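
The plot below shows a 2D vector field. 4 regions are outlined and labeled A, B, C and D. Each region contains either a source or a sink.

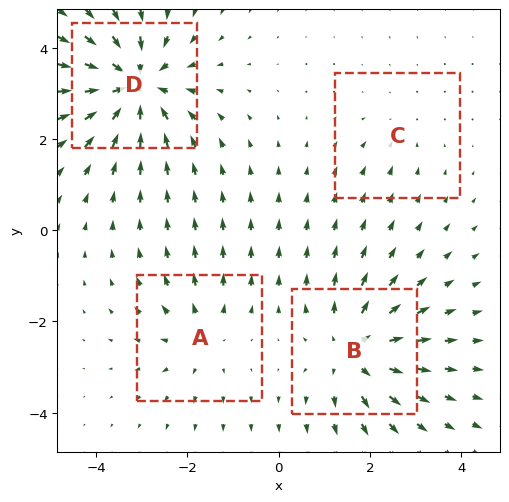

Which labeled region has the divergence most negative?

Divergence at each region's feature centre — A: about +3, B: about +5, C: about -2, D: about -7. Region D is most negative.

D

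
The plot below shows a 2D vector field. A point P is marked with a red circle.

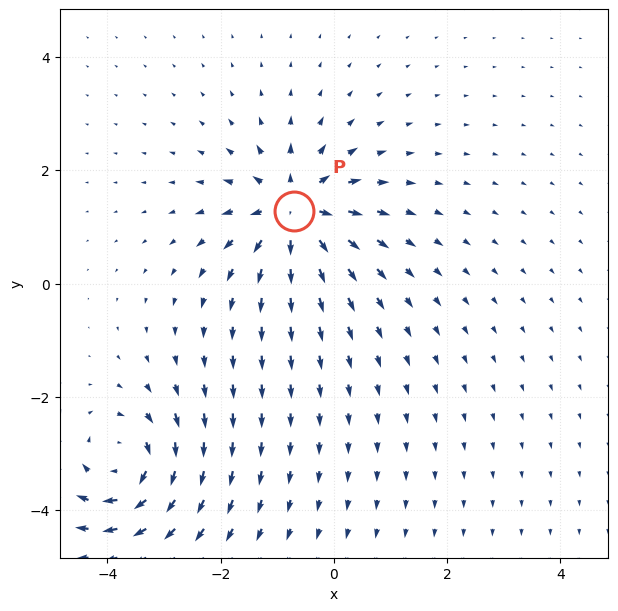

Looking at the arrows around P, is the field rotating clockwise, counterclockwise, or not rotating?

not rotating

Near P at (-0.7, 1.3) the arrows show no circulation. The curl there is ≈0.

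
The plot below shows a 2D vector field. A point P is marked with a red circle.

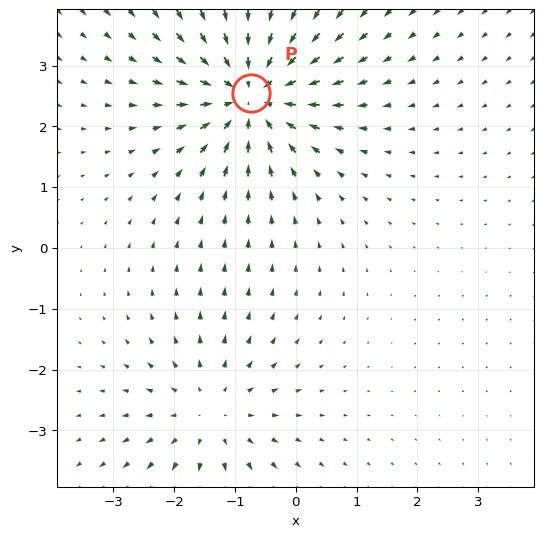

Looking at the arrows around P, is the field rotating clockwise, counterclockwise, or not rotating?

not rotating

Near P at (-0.7, 2.6) the arrows show no circulation. The curl there is ≈0.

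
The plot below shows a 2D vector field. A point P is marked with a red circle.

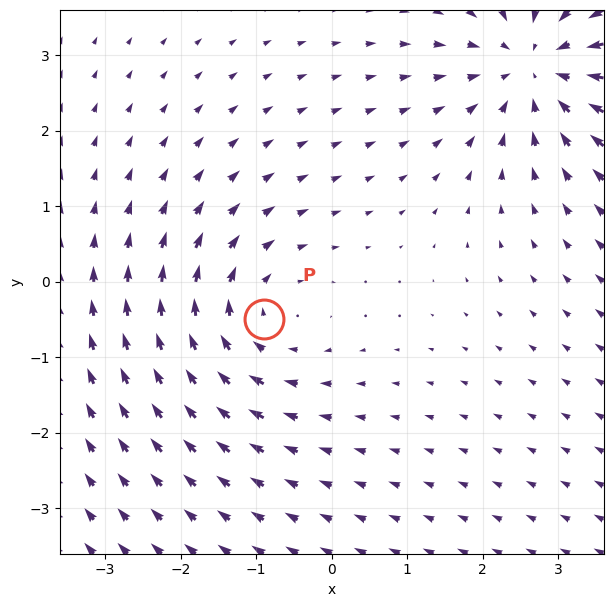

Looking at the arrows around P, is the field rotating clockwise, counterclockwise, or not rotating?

clockwise

Near P at (-0.9, -0.5) the arrows circulate clockwise. The curl (z-component) there is about -3; negative curl means clockwise rotation.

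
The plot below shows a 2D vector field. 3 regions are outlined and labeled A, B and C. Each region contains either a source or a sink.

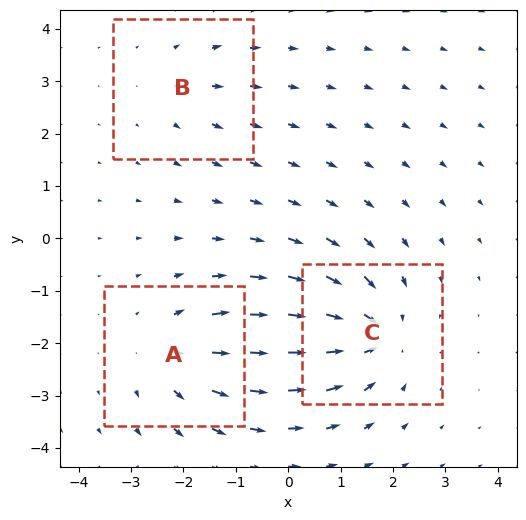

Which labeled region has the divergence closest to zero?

Divergence at each region's feature centre — A: about +3, B: about +2, C: about -5. Region B is closest to zero.

B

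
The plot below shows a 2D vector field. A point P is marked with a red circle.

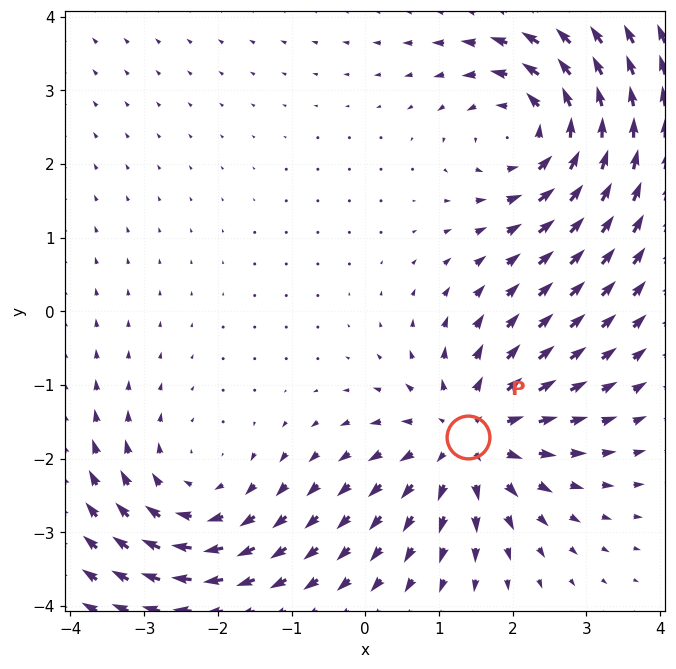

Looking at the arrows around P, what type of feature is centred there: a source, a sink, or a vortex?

source

At P (1.4, -1.7) the arrows spread outward. Divergence about +5, curl ≈0 — positive divergence with near-zero curl is a source.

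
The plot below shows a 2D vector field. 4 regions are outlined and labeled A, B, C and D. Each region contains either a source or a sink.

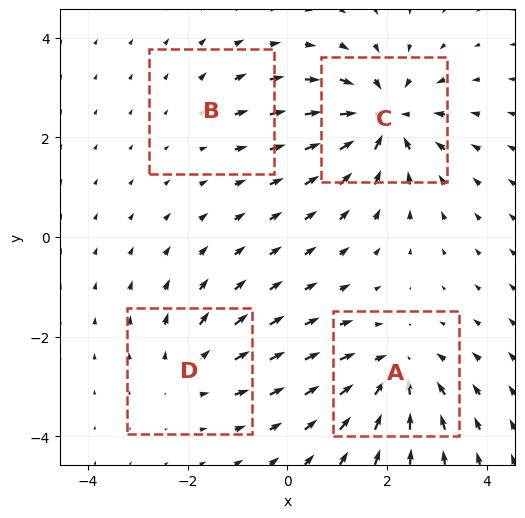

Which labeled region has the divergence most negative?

Divergence at each region's feature centre — A: about -5, B: about +2, C: about -7, D: about +3. Region C is most negative.

C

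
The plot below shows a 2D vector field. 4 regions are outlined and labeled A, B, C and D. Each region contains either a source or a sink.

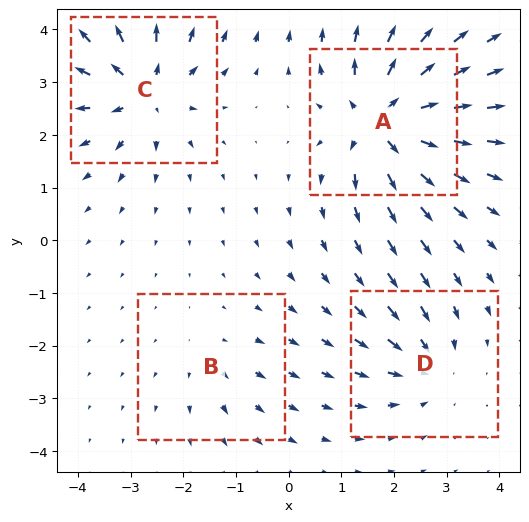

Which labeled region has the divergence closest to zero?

Divergence at each region's feature centre — A: about +8, B: about +2, C: about +6, D: about -4. Region B is closest to zero.

B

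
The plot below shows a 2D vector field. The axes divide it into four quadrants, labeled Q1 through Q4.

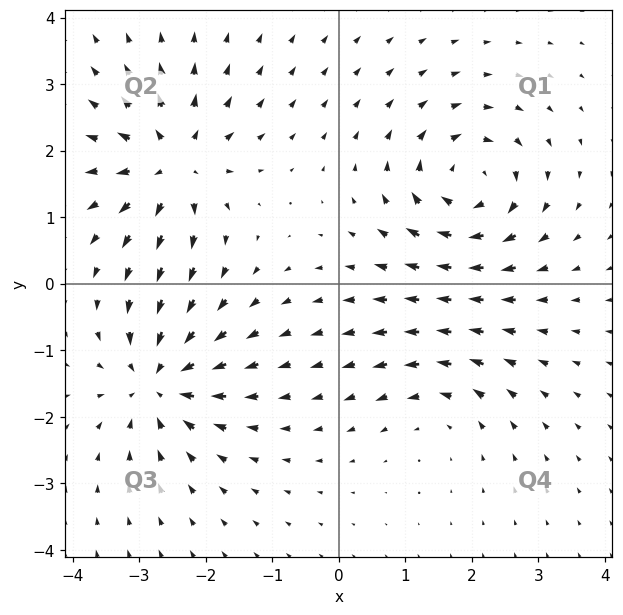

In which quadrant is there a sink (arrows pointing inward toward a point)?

Q3

The sink sits at approximately (-2.7, -1.5), which lies in quadrant Q3. The divergence there is about -7, negative as expected for a sink.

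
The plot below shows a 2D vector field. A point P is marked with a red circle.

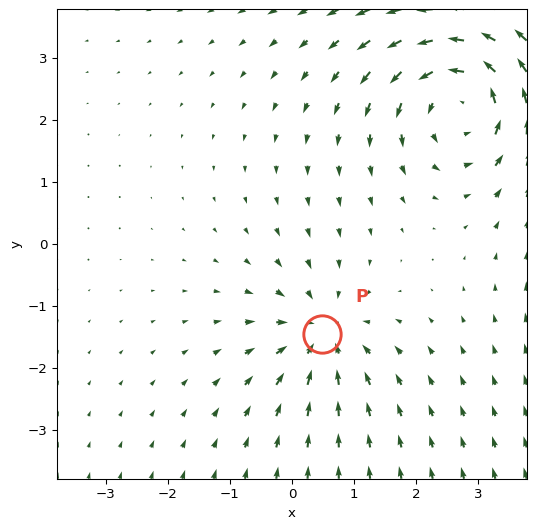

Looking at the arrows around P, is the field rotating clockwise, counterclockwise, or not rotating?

Near P at (0.5, -1.5) the arrows show no circulation. The curl there is ≈0.

not rotating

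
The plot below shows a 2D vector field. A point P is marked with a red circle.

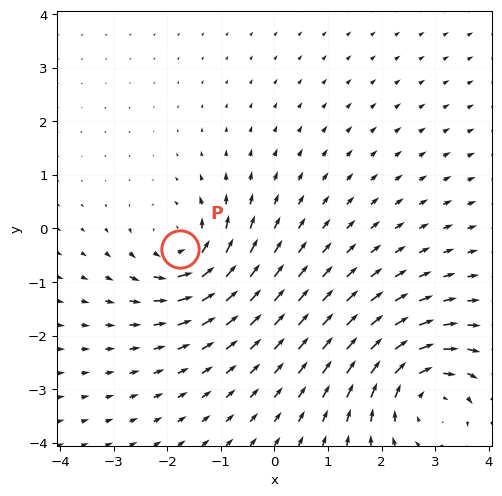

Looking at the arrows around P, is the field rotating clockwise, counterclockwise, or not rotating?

Near P at (-1.8, -0.4) the arrows circulate counterclockwise. The curl (z-component) there is about +5; positive curl means counterclockwise rotation.

counterclockwise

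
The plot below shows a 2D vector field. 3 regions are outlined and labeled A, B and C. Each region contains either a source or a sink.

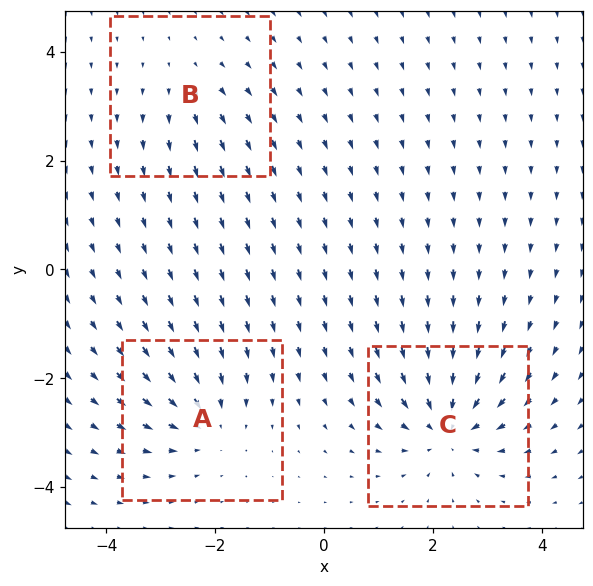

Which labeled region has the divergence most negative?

C

Divergence at each region's feature centre — A: about -4, B: about +2, C: about -6. Region C is most negative.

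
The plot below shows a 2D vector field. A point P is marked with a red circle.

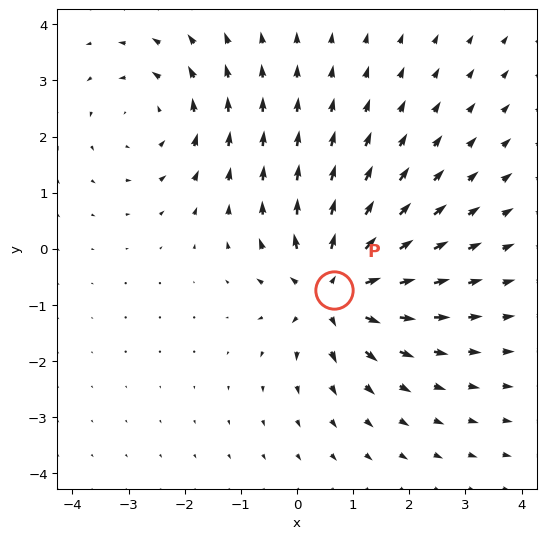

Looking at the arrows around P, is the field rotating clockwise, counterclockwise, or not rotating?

Near P at (0.7, -0.7) the arrows show no circulation. The curl there is ≈0.

not rotating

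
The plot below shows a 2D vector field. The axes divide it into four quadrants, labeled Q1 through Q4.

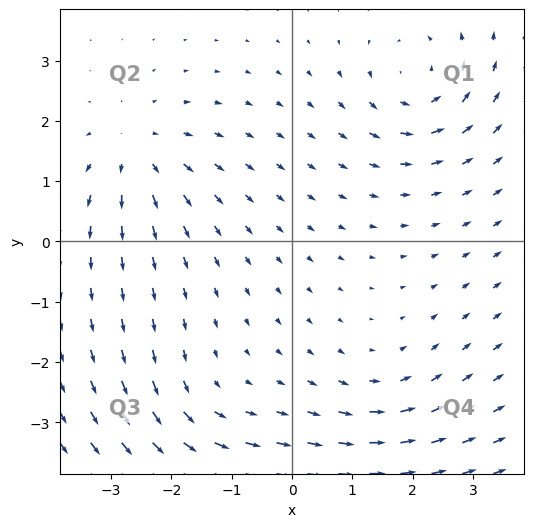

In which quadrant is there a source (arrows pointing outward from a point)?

The source sits at approximately (-2.6, 1.5), which lies in quadrant Q2. The divergence there is about +4, positive as expected for a source.

Q2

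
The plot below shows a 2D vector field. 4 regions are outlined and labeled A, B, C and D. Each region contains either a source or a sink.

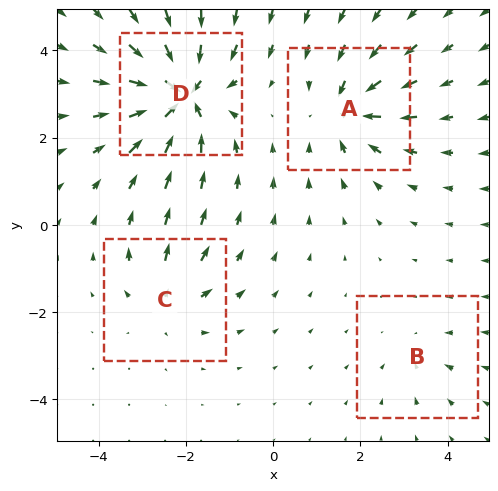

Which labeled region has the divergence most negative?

Divergence at each region's feature centre — A: about -6, B: about -3, C: about +4, D: about -9. Region D is most negative.

D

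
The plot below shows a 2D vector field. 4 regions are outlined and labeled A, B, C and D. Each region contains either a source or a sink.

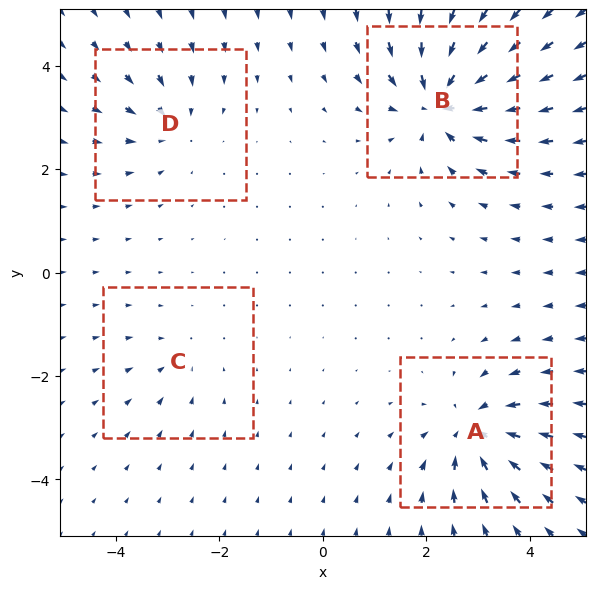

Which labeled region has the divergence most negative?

B

Divergence at each region's feature centre — A: about -6, B: about -8, C: about -2, D: about -4. Region B is most negative.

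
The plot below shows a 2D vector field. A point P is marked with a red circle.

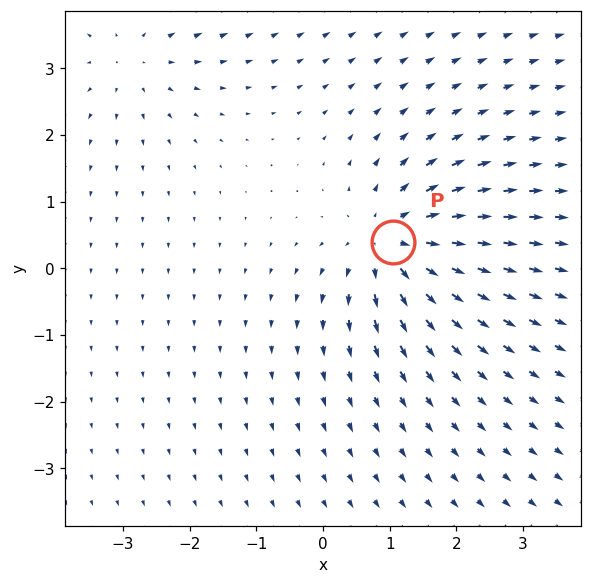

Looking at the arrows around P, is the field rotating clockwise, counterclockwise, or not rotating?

Near P at (1.0, 0.4) the arrows show no circulation. The curl there is ≈0.

not rotating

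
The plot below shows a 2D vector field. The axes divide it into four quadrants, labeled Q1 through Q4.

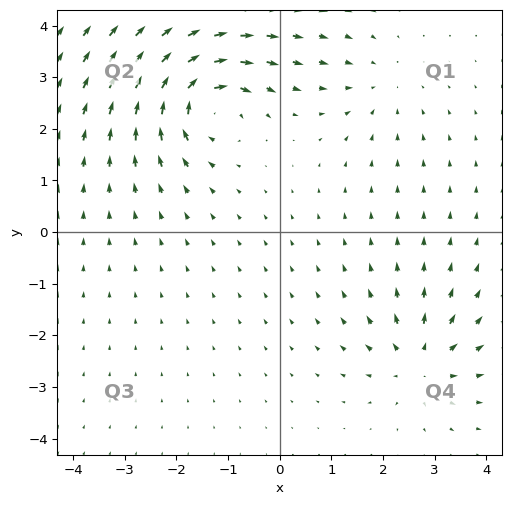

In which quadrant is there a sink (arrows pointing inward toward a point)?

The sink sits at approximately (1.9, 2.8), which lies in quadrant Q1. The divergence there is about -2, negative as expected for a sink.

Q1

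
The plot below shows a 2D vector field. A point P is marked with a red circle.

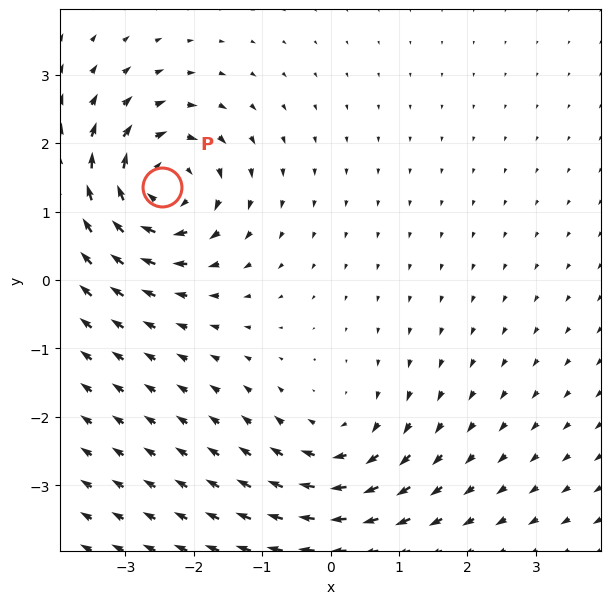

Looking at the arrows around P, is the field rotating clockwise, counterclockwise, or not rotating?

clockwise

Near P at (-2.5, 1.4) the arrows circulate clockwise. The curl (z-component) there is about -6; negative curl means clockwise rotation.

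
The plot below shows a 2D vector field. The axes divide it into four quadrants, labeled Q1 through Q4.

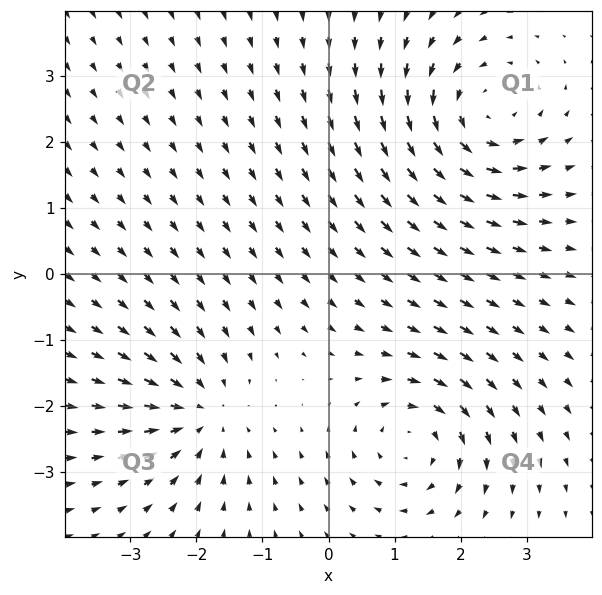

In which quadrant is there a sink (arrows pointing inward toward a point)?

The sink sits at approximately (-1.9, -2.1), which lies in quadrant Q3. The divergence there is about -3, negative as expected for a sink.

Q3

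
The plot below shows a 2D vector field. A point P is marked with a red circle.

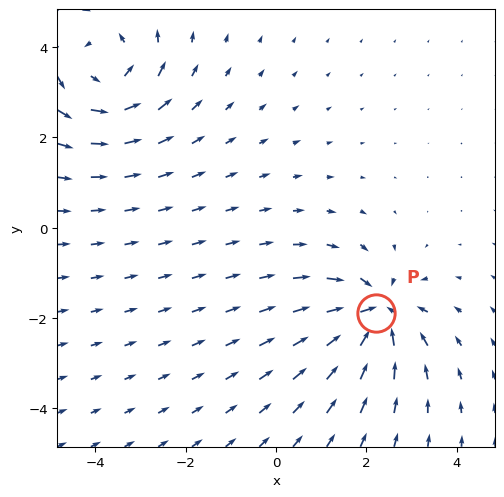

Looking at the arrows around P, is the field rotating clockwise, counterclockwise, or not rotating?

not rotating

Near P at (2.2, -1.9) the arrows show no circulation. The curl there is ≈0.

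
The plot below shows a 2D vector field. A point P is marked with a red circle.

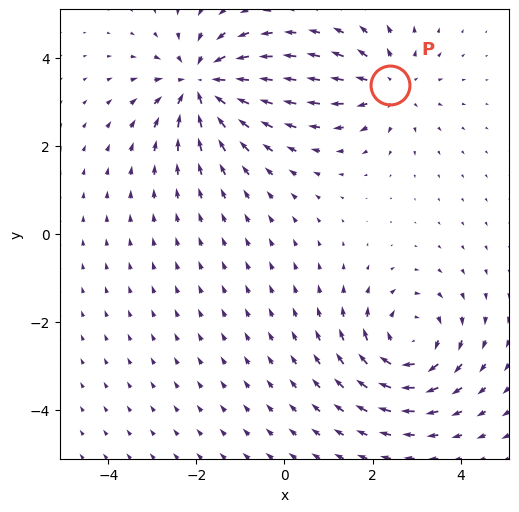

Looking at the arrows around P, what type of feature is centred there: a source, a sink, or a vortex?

At P (2.4, 3.4) the arrows spread outward. Divergence about +3, curl ≈0 — positive divergence with near-zero curl is a source.

source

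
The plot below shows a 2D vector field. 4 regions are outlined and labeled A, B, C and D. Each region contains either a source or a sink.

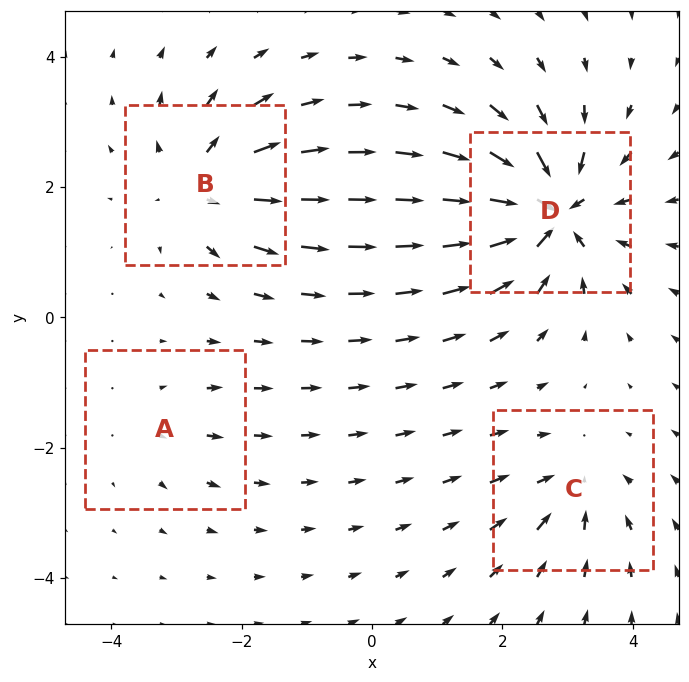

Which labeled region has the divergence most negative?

Divergence at each region's feature centre — A: about +2, B: about +6, C: about -4, D: about -9. Region D is most negative.

D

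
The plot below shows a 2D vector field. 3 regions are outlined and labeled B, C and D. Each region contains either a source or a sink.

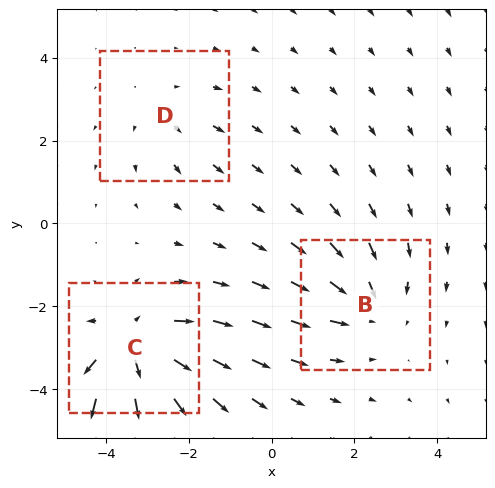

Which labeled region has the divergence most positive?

Divergence at each region's feature centre — B: about -3, C: about +5, D: about +2. Region C is most positive.

C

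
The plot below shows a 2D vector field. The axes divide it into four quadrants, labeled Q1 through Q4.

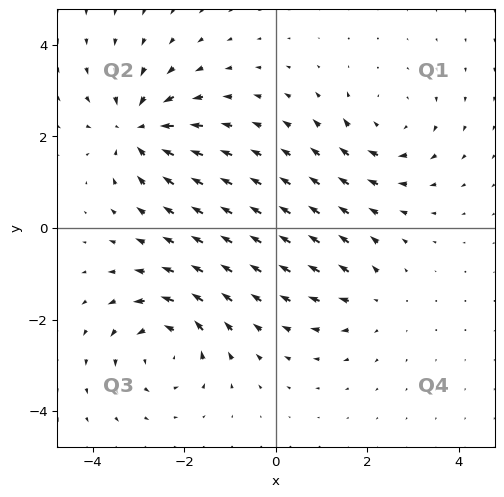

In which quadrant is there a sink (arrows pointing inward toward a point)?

Q2

The sink sits at approximately (-3.0, 2.2), which lies in quadrant Q2. The divergence there is about -5, negative as expected for a sink.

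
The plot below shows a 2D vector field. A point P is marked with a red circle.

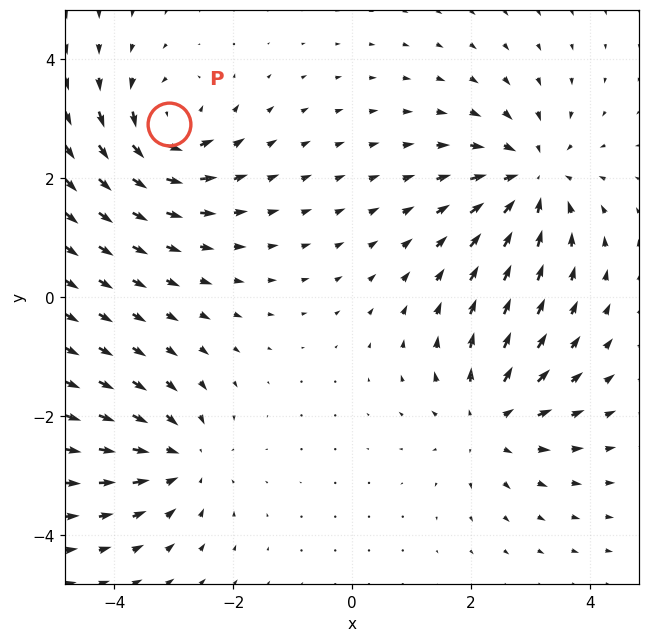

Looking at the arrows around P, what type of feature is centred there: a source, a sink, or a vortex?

vortex

At P (-3.1, 2.9) the arrows circulate counterclockwise. Divergence ≈0, curl about +6 — near-zero divergence with nonzero curl is a vortex.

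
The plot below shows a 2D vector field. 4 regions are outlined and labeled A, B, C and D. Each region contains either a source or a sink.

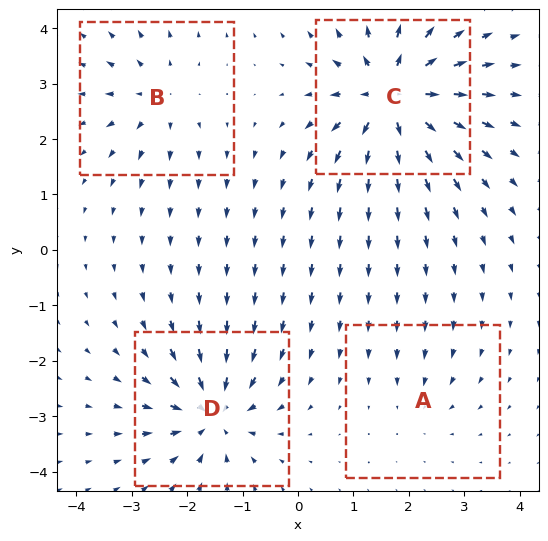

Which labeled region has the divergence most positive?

C

Divergence at each region's feature centre — A: about -2, B: about +4, C: about +9, D: about -7. Region C is most positive.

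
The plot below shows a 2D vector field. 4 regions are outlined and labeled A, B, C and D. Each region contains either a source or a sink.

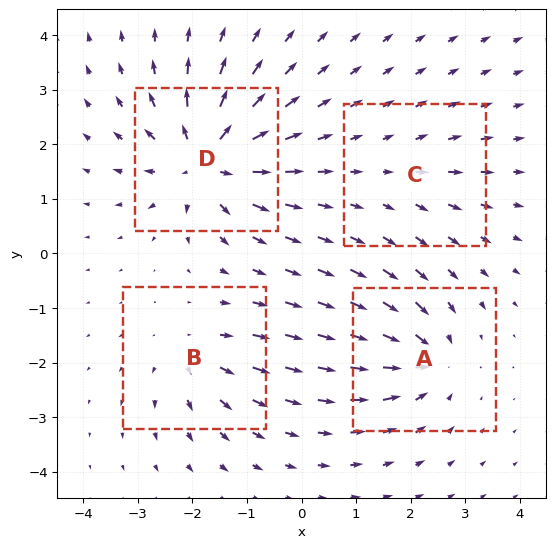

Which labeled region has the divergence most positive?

D

Divergence at each region's feature centre — A: about -6, B: about +4, C: about +2, D: about +9. Region D is most positive.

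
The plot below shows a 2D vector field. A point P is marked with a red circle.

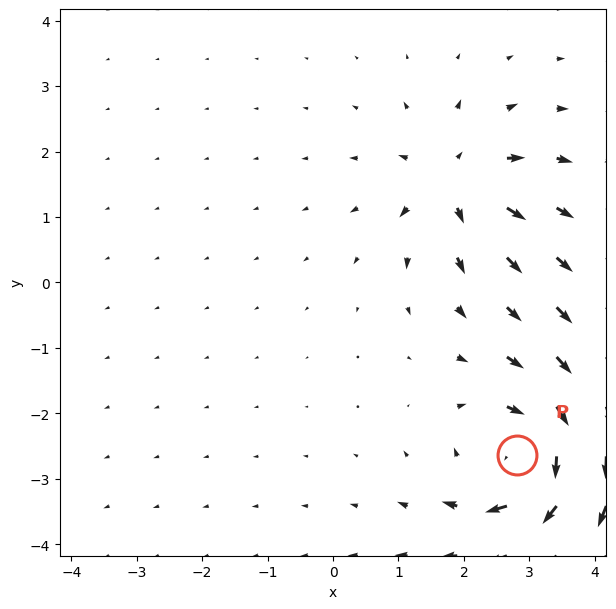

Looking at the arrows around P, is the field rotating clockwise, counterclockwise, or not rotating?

Near P at (2.8, -2.6) the arrows circulate clockwise. The curl (z-component) there is about -5; negative curl means clockwise rotation.

clockwise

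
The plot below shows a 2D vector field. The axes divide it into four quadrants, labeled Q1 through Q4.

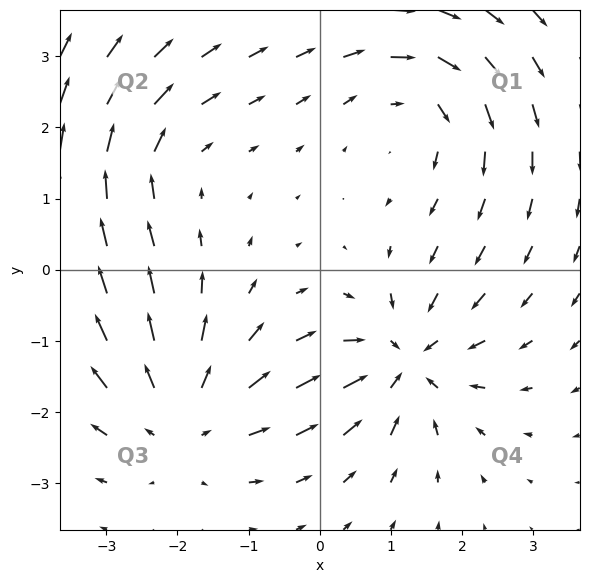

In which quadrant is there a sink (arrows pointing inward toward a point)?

The sink sits at approximately (1.2, -1.3), which lies in quadrant Q4. The divergence there is about -5, negative as expected for a sink.

Q4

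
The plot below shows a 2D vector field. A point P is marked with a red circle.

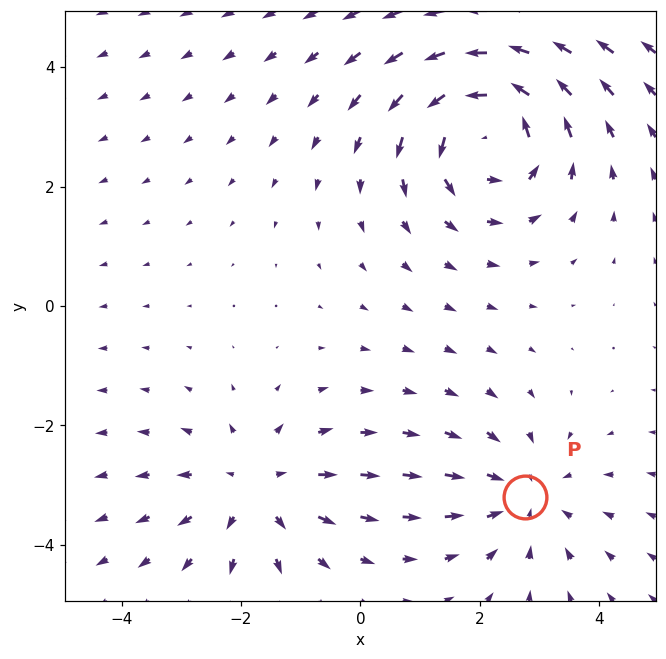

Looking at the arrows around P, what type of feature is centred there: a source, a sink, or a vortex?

sink

At P (2.8, -3.2) the arrows converge inward. Divergence about -2, curl ≈0 — negative divergence with near-zero curl is a sink.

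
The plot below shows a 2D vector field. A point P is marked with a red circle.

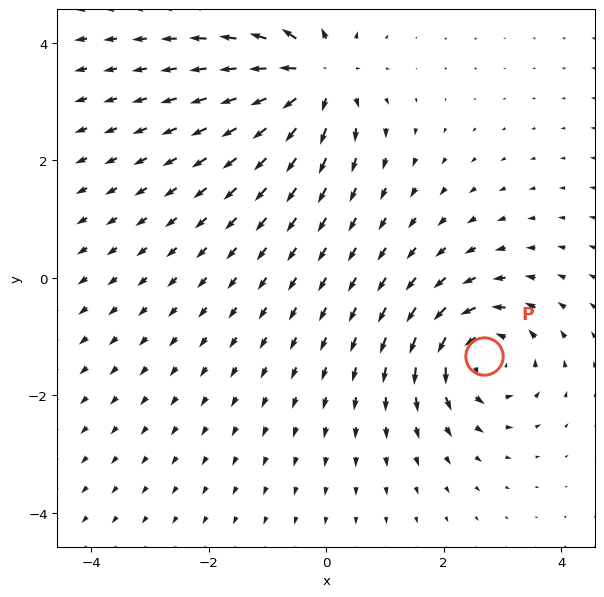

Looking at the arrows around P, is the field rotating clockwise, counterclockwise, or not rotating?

Near P at (2.7, -1.3) the arrows circulate counterclockwise. The curl (z-component) there is about +5; positive curl means counterclockwise rotation.

counterclockwise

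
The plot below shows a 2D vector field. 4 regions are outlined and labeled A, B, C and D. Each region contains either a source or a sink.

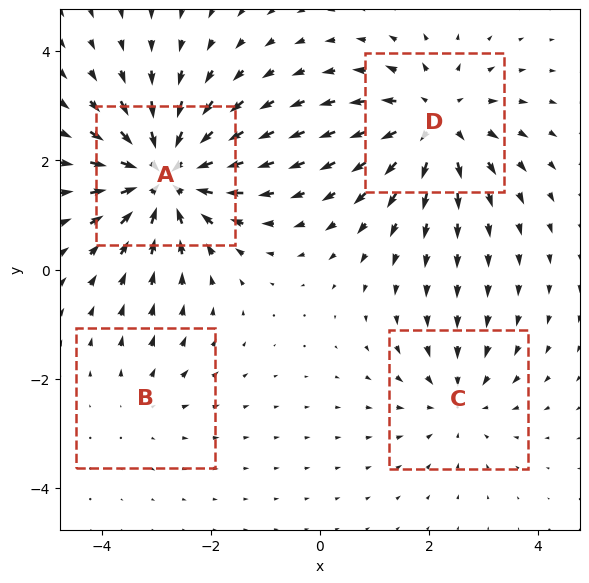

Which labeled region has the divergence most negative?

Divergence at each region's feature centre — A: about -6, B: about +2, C: about -3, D: about +5. Region A is most negative.

A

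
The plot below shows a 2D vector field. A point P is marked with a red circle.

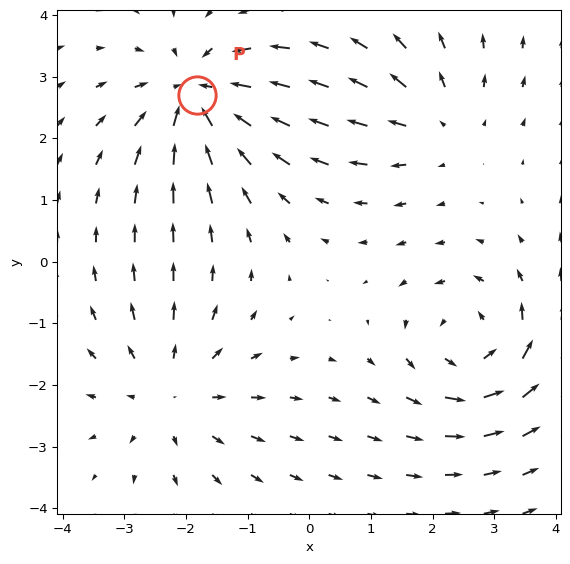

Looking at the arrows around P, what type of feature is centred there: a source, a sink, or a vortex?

sink

At P (-1.8, 2.7) the arrows converge inward. Divergence about -5, curl ≈0 — negative divergence with near-zero curl is a sink.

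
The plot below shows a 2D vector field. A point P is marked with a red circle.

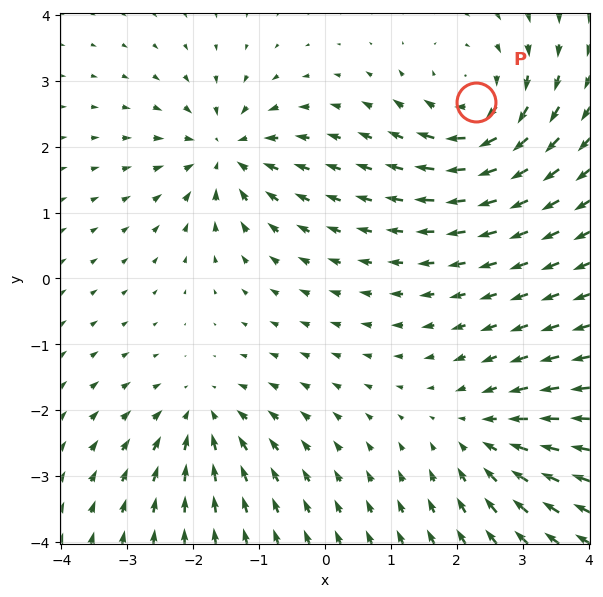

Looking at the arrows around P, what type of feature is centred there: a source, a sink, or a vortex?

At P (2.3, 2.7) the arrows circulate clockwise. Divergence ≈0, curl about -5 — near-zero divergence with nonzero curl is a vortex.

vortex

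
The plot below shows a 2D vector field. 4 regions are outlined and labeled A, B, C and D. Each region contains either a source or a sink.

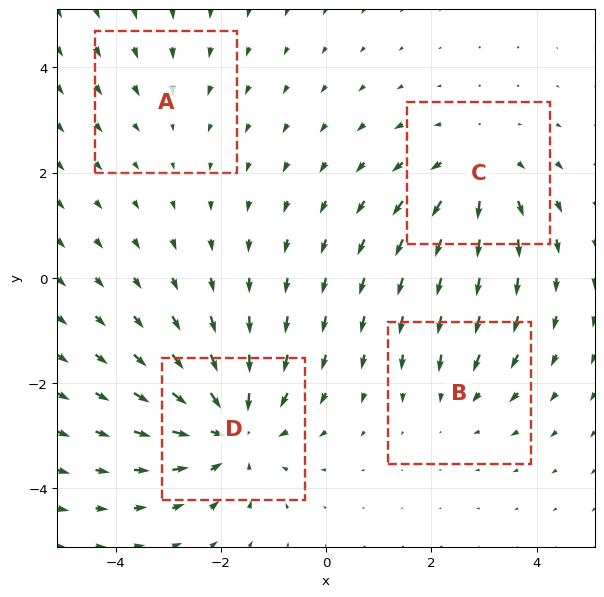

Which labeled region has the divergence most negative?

Divergence at each region's feature centre — A: about -2, B: about -3, C: about +4, D: about -6. Region D is most negative.

D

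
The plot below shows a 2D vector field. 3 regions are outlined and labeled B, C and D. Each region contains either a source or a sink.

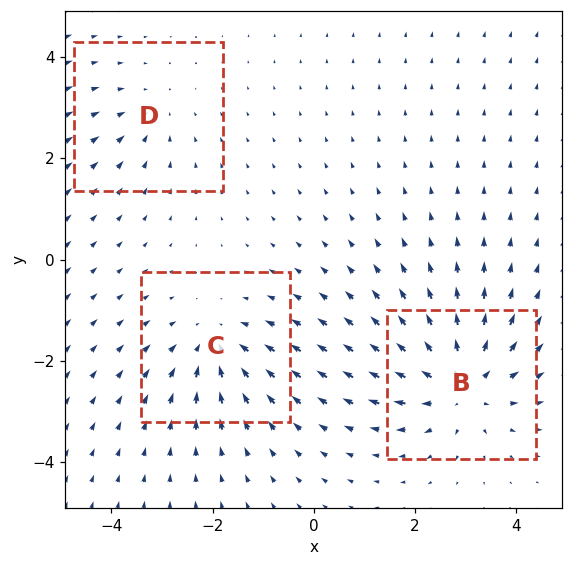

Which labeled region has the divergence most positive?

B

Divergence at each region's feature centre — B: about +5, C: about -3, D: about -2. Region B is most positive.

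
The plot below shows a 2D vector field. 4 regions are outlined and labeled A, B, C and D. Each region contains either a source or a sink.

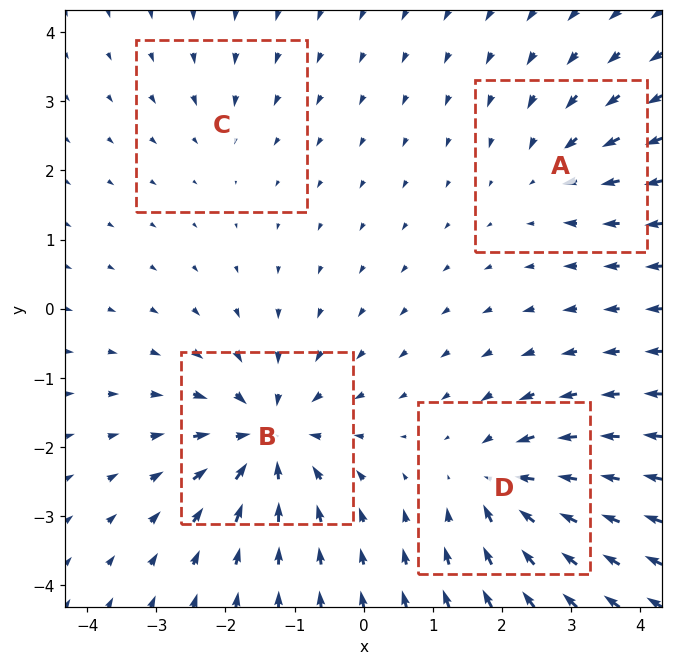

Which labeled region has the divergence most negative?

B

Divergence at each region's feature centre — A: about -4, B: about -8, C: about -2, D: about -6. Region B is most negative.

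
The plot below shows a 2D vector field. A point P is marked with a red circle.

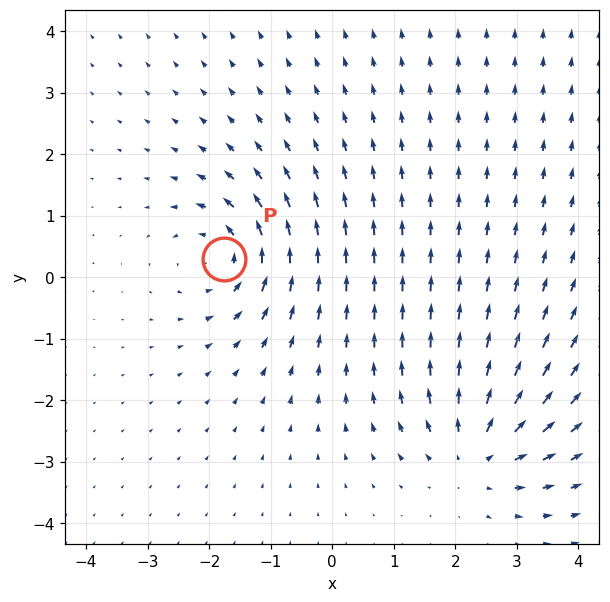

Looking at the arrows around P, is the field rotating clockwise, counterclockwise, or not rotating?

counterclockwise

Near P at (-1.8, 0.3) the arrows circulate counterclockwise. The curl (z-component) there is about +4; positive curl means counterclockwise rotation.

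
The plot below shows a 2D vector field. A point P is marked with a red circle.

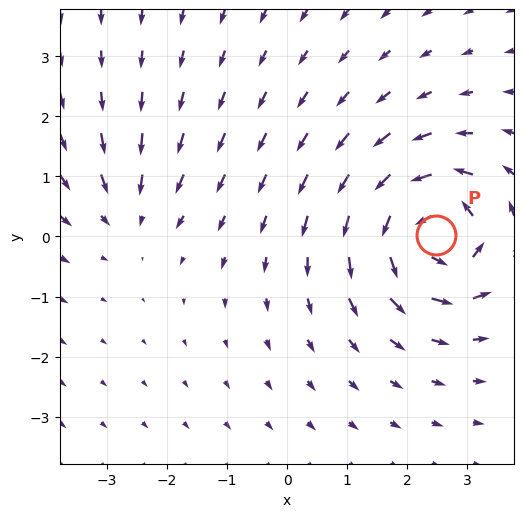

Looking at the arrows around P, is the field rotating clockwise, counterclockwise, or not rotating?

counterclockwise

Near P at (2.5, 0.0) the arrows circulate counterclockwise. The curl (z-component) there is about +7; positive curl means counterclockwise rotation.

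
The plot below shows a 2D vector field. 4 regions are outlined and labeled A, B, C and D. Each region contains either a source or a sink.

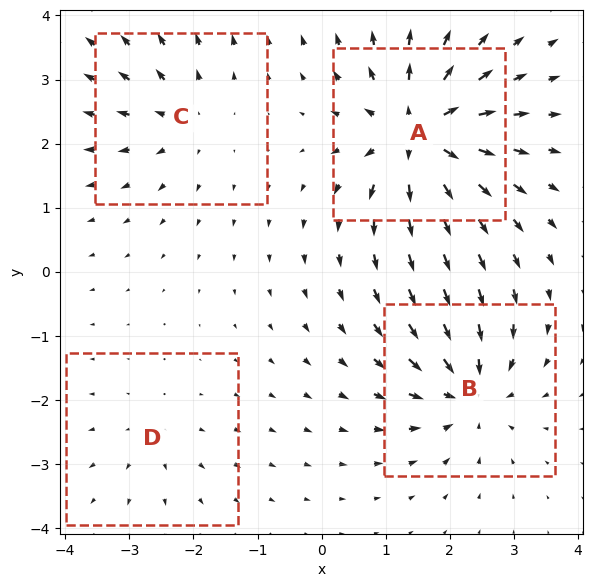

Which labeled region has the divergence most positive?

Divergence at each region's feature centre — A: about +8, B: about -6, C: about +4, D: about +3. Region A is most positive.

A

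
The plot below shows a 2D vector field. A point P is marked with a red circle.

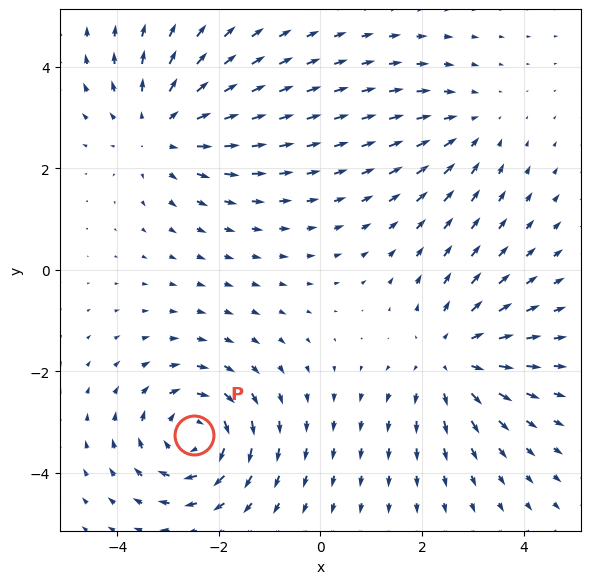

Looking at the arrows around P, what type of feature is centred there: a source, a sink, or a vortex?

At P (-2.5, -3.3) the arrows circulate clockwise. Divergence ≈0, curl about -6 — near-zero divergence with nonzero curl is a vortex.

vortex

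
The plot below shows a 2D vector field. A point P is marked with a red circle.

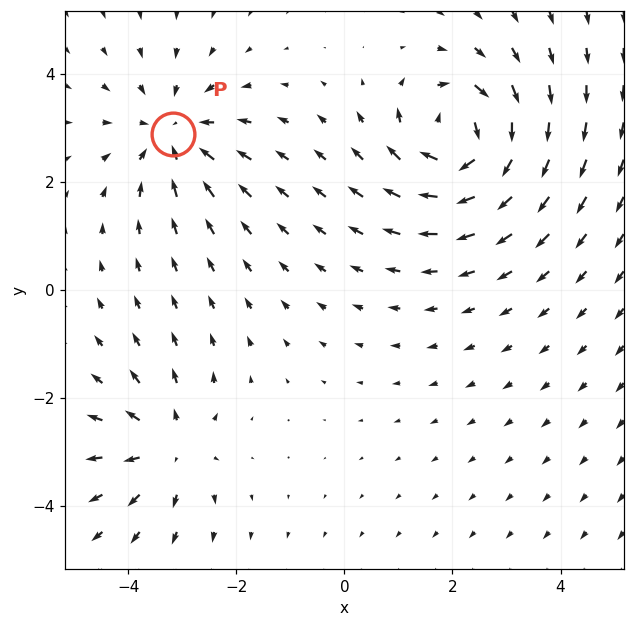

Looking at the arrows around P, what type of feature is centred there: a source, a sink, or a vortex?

At P (-3.2, 2.9) the arrows converge inward. Divergence about -4, curl ≈0 — negative divergence with near-zero curl is a sink.

sink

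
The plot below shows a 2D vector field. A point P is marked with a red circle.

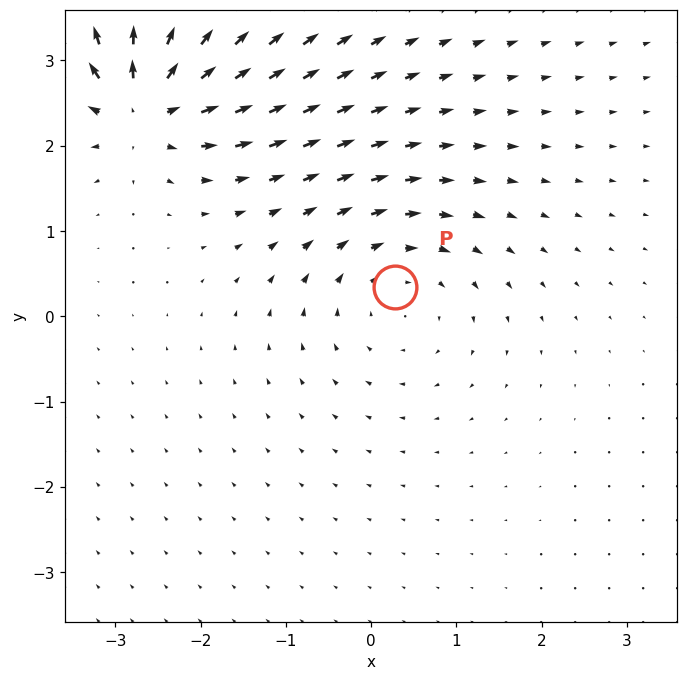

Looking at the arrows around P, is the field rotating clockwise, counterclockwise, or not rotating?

Near P at (0.3, 0.3) the arrows circulate clockwise. The curl (z-component) there is about -3; negative curl means clockwise rotation.

clockwise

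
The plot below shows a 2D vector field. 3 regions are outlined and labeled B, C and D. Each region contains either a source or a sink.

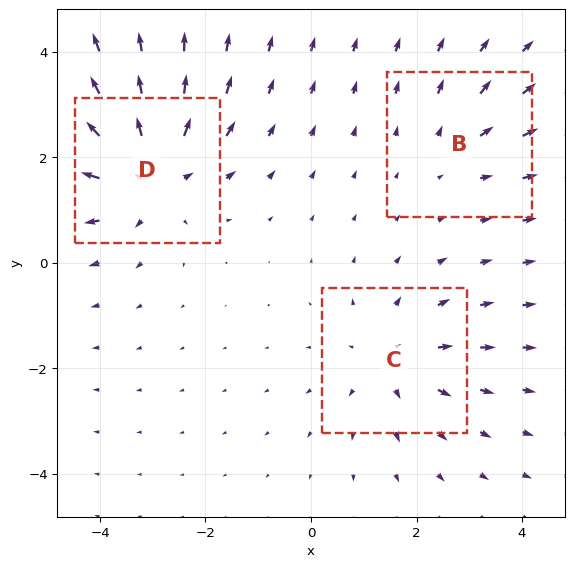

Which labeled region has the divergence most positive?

Divergence at each region's feature centre — B: about +2, C: about +3, D: about +4. Region D is most positive.

D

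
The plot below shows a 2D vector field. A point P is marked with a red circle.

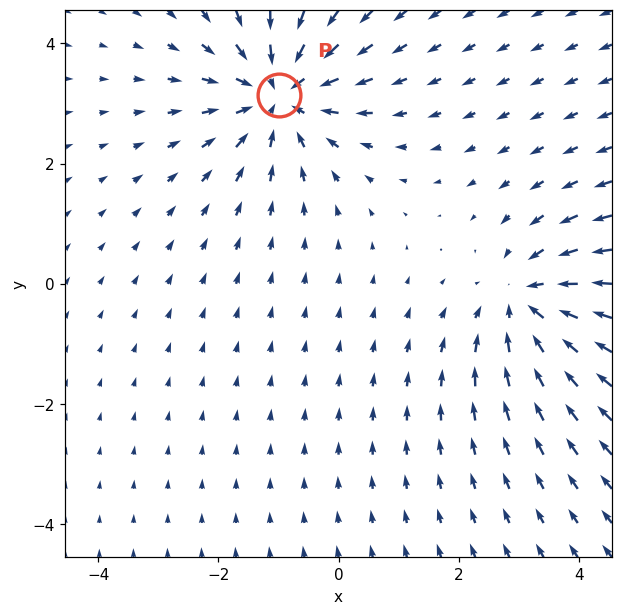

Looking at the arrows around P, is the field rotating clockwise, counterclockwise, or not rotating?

Near P at (-1.0, 3.1) the arrows show no circulation. The curl there is ≈0.

not rotating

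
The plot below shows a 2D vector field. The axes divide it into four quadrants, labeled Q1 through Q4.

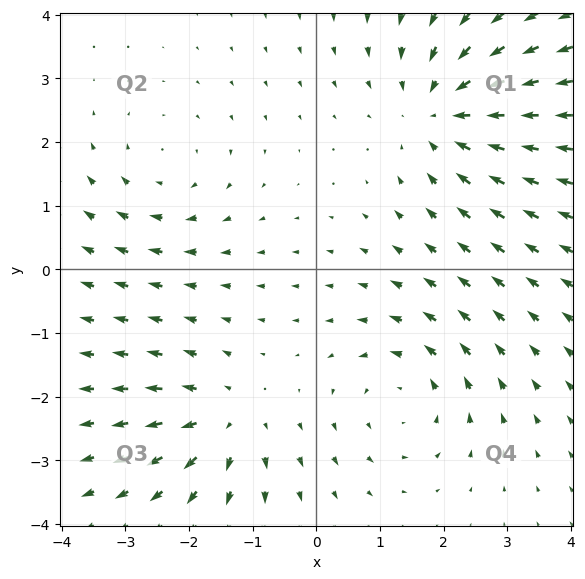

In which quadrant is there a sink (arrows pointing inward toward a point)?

Q1

The sink sits at approximately (2.0, 2.5), which lies in quadrant Q1. The divergence there is about -4, negative as expected for a sink.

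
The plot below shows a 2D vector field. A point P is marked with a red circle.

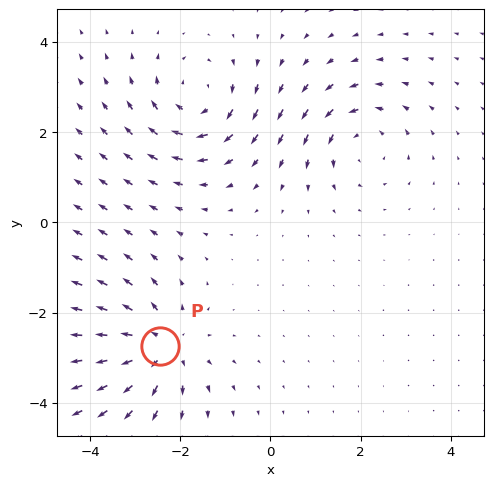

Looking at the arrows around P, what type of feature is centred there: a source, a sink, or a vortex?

At P (-2.4, -2.8) the arrows spread outward. Divergence about +5, curl ≈0 — positive divergence with near-zero curl is a source.

source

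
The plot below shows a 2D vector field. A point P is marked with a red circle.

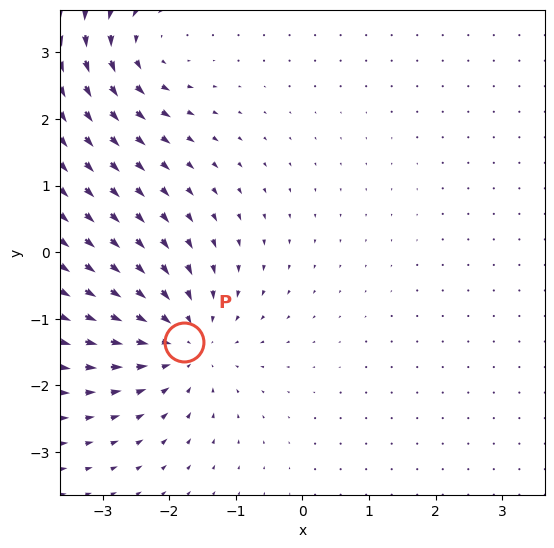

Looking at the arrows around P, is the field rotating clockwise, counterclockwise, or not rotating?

Near P at (-1.8, -1.3) the arrows show no circulation. The curl there is ≈0.

not rotating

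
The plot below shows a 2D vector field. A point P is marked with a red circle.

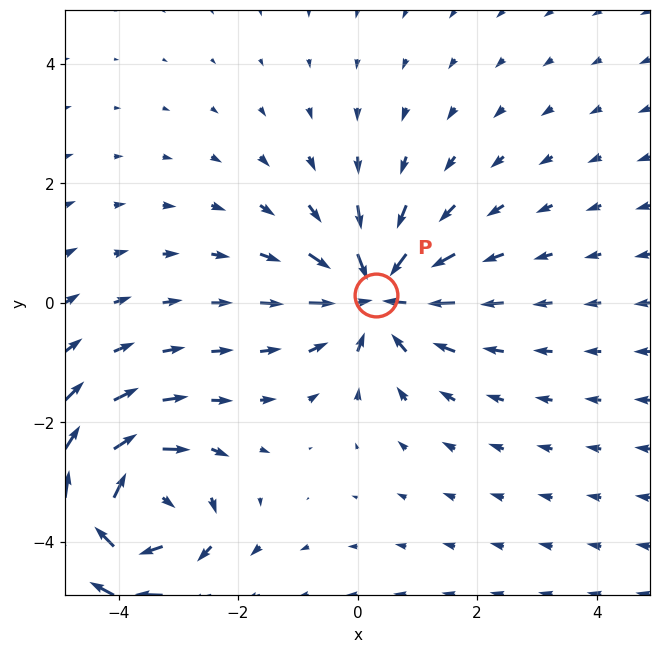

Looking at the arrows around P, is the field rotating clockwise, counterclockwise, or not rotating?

not rotating

Near P at (0.3, 0.1) the arrows show no circulation. The curl there is ≈0.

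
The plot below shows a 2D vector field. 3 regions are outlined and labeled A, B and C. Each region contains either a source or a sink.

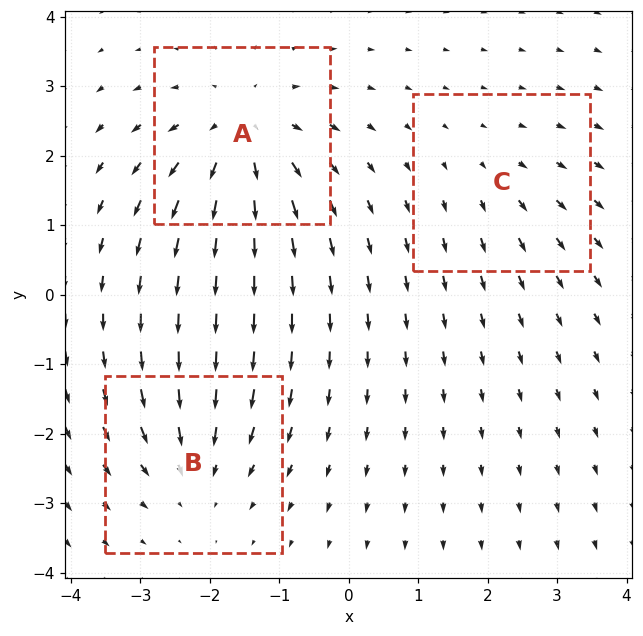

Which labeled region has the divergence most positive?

A

Divergence at each region's feature centre — A: about +4, B: about -3, C: about +2. Region A is most positive.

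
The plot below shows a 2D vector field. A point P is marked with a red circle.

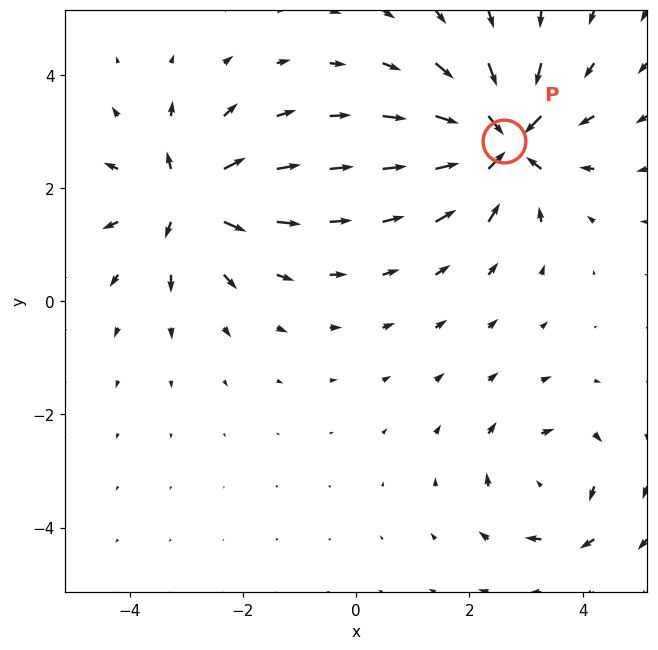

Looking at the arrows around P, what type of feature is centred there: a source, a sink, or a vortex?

sink

At P (2.6, 2.8) the arrows converge inward. Divergence about -6, curl ≈0 — negative divergence with near-zero curl is a sink.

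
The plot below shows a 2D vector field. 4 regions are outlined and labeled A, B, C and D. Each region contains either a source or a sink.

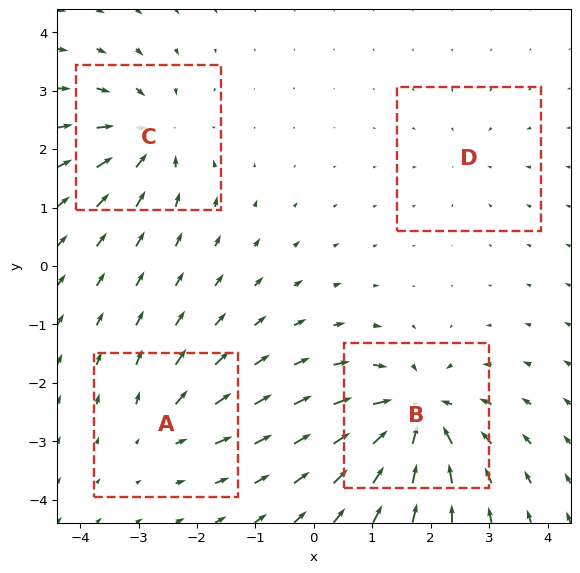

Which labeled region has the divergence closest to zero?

D

Divergence at each region's feature centre — A: about +4, B: about -8, C: about -6, D: about -2. Region D is closest to zero.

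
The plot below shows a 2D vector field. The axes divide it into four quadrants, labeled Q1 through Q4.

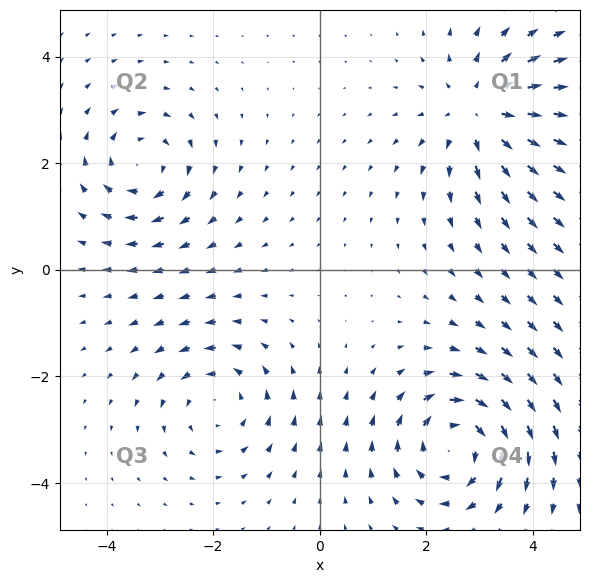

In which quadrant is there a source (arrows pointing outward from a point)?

The source sits at approximately (3.0, 3.0), which lies in quadrant Q1. The divergence there is about +4, positive as expected for a source.

Q1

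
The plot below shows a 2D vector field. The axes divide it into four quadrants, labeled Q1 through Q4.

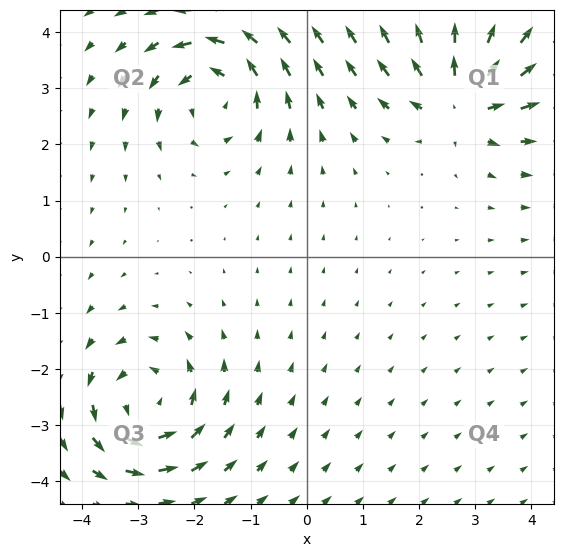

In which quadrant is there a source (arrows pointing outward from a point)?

Q1

The source sits at approximately (2.8, 2.8), which lies in quadrant Q1. The divergence there is about +5, positive as expected for a source.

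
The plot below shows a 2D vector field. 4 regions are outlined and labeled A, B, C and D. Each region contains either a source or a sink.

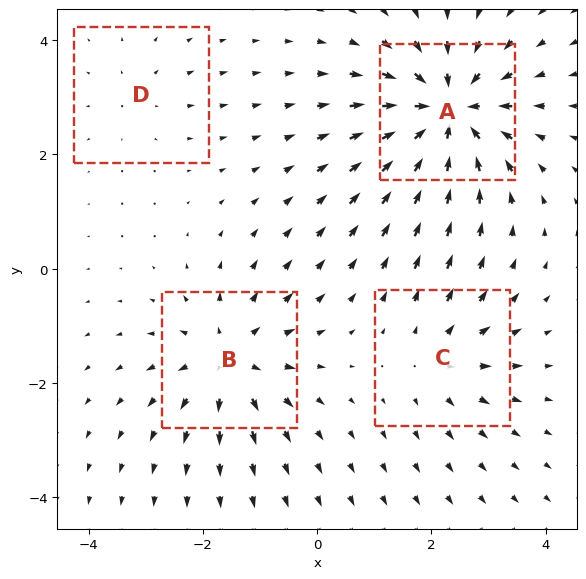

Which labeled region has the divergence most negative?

Divergence at each region's feature centre — A: about -8, B: about +5, C: about +4, D: about +2. Region A is most negative.

A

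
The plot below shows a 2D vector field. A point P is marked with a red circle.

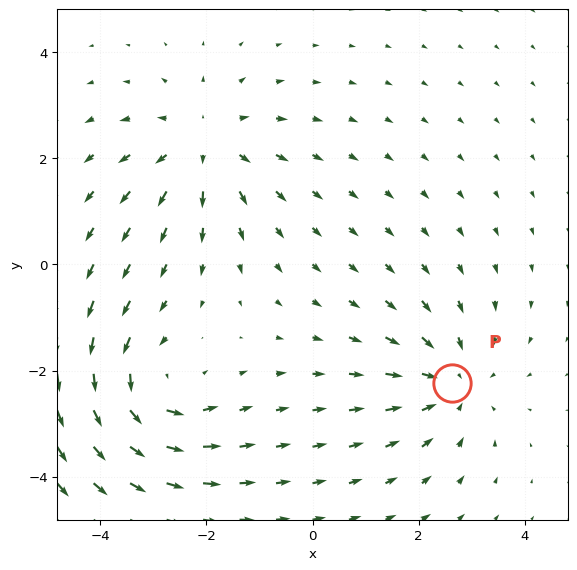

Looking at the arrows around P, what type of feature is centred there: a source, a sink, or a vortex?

sink

At P (2.6, -2.2) the arrows converge inward. Divergence about -2, curl ≈0 — negative divergence with near-zero curl is a sink.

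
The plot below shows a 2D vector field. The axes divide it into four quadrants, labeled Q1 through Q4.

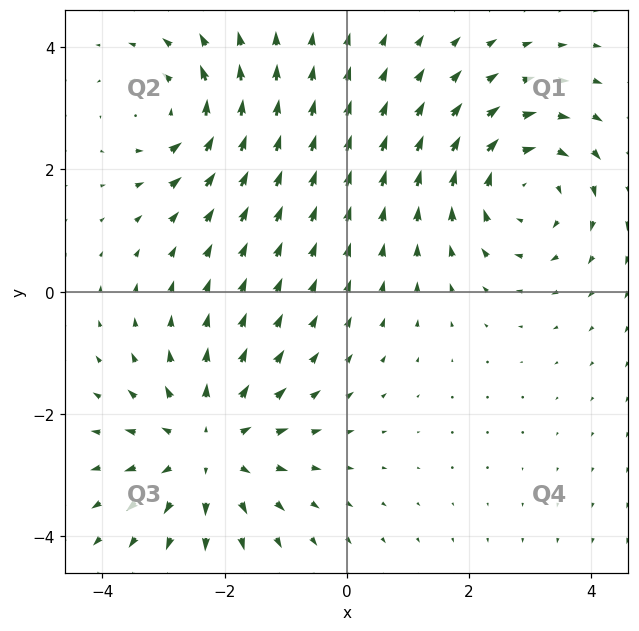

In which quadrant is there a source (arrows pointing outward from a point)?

The source sits at approximately (-2.3, -2.6), which lies in quadrant Q3. The divergence there is about +4, positive as expected for a source.

Q3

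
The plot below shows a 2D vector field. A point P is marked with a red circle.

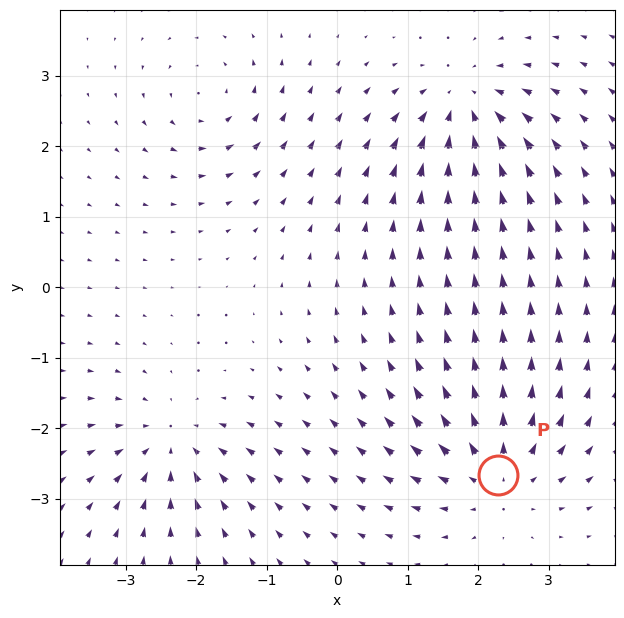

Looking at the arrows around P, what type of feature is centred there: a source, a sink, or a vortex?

At P (2.3, -2.7) the arrows spread outward. Divergence about +5, curl ≈0 — positive divergence with near-zero curl is a source.

source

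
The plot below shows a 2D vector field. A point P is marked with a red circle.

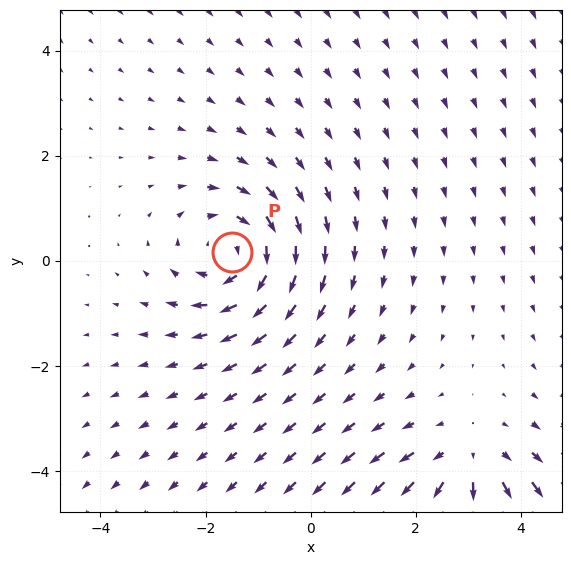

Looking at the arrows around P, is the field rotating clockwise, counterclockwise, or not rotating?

clockwise

Near P at (-1.5, 0.2) the arrows circulate clockwise. The curl (z-component) there is about -4; negative curl means clockwise rotation.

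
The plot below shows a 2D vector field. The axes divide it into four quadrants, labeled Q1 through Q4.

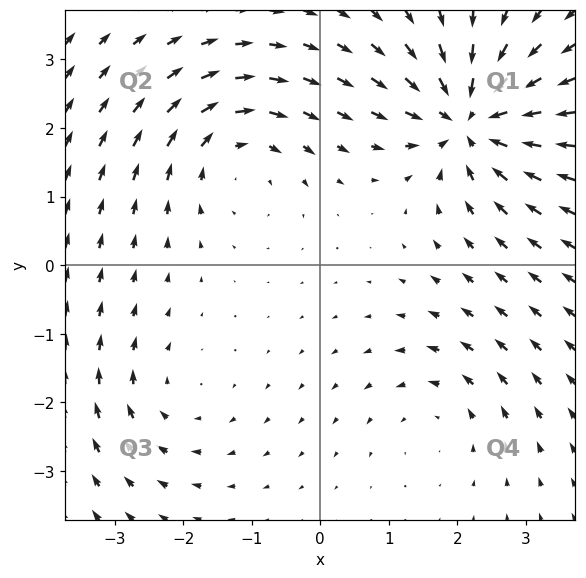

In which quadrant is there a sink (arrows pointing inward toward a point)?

The sink sits at approximately (2.2, 2.1), which lies in quadrant Q1. The divergence there is about -7, negative as expected for a sink.

Q1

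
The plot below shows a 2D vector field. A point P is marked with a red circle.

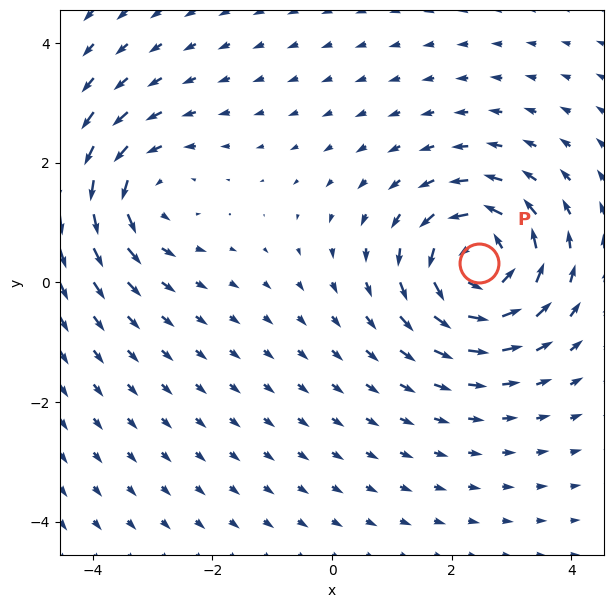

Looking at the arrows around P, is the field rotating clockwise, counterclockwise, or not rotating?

counterclockwise

Near P at (2.5, 0.3) the arrows circulate counterclockwise. The curl (z-component) there is about +6; positive curl means counterclockwise rotation.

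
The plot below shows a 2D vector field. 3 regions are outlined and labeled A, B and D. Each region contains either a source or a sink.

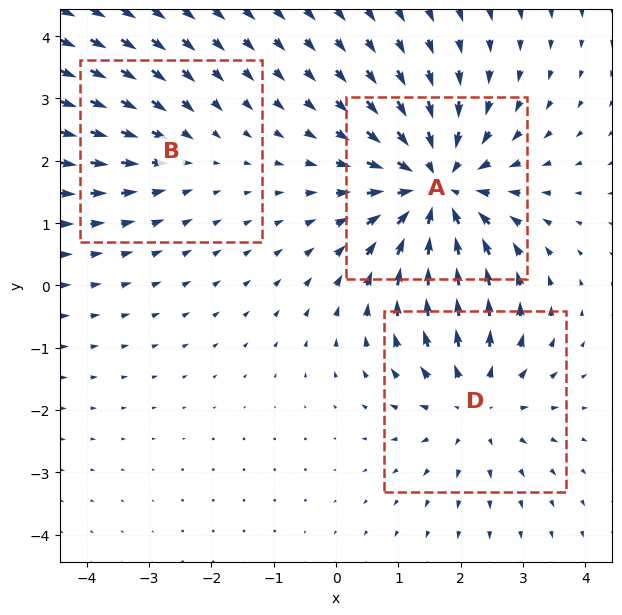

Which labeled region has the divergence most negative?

A

Divergence at each region's feature centre — A: about -5, B: about -2, D: about +3. Region A is most negative.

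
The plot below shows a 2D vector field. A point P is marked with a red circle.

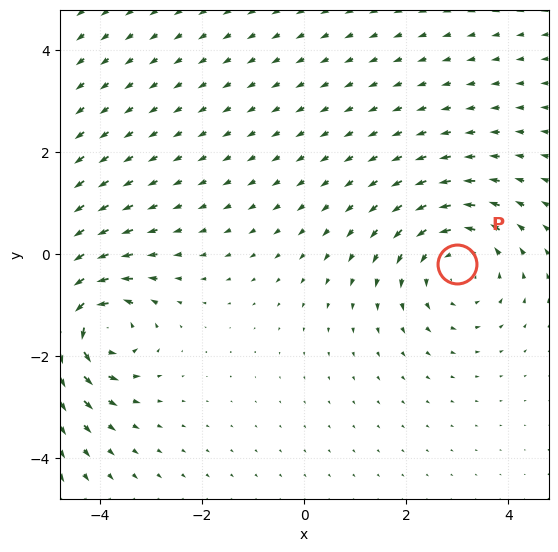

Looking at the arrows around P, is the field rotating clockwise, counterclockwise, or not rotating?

counterclockwise

Near P at (3.0, -0.2) the arrows circulate counterclockwise. The curl (z-component) there is about +3; positive curl means counterclockwise rotation.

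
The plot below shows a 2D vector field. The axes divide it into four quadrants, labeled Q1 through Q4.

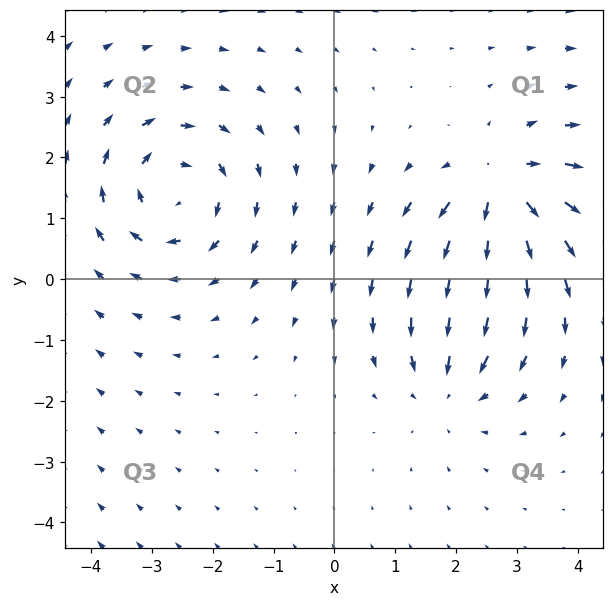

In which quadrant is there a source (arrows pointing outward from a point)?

Q1

The source sits at approximately (2.8, 1.5), which lies in quadrant Q1. The divergence there is about +4, positive as expected for a source.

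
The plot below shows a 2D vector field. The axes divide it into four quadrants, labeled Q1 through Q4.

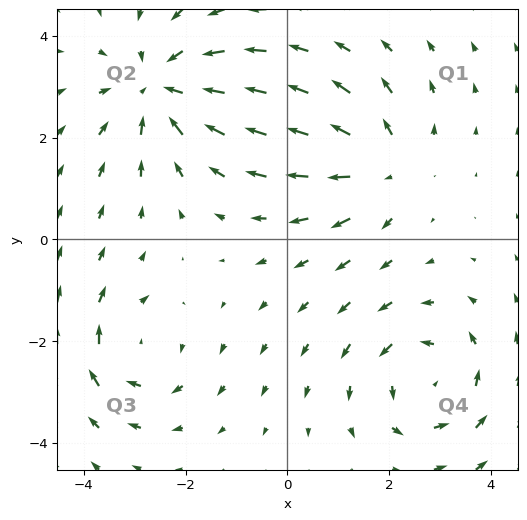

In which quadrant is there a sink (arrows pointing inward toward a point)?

Q2

The sink sits at approximately (-2.5, 3.0), which lies in quadrant Q2. The divergence there is about -4, negative as expected for a sink.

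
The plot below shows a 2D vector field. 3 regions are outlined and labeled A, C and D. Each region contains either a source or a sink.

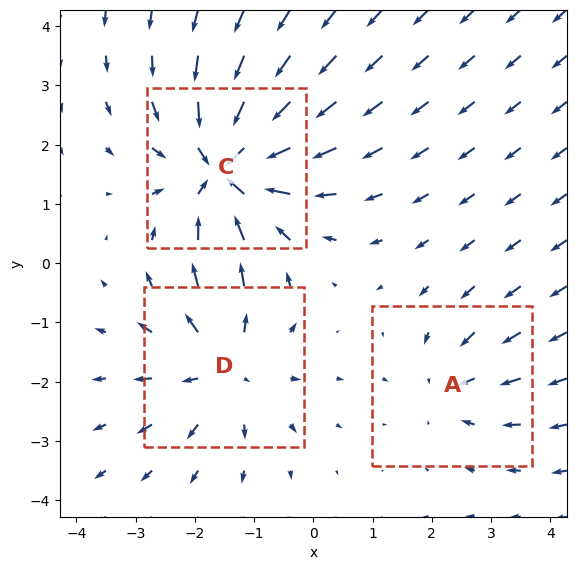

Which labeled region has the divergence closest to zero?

Divergence at each region's feature centre — A: about -2, C: about -5, D: about +3. Region A is closest to zero.

A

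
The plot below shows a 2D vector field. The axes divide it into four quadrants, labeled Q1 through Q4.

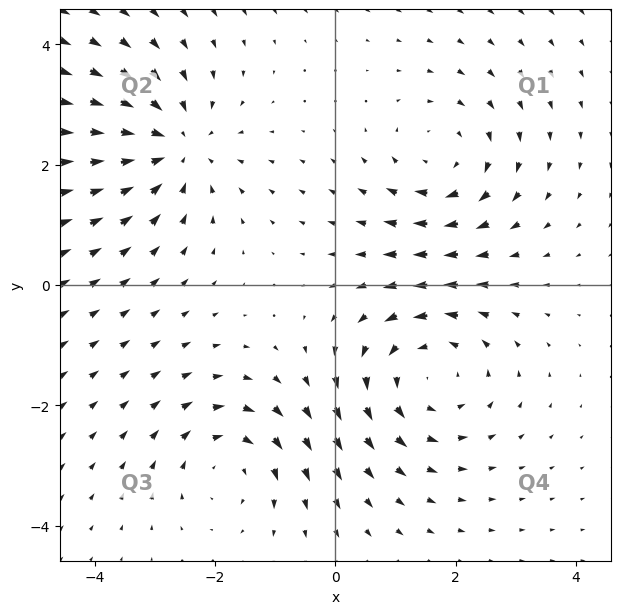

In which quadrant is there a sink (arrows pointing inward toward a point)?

Q2

The sink sits at approximately (-2.7, 2.3), which lies in quadrant Q2. The divergence there is about -4, negative as expected for a sink.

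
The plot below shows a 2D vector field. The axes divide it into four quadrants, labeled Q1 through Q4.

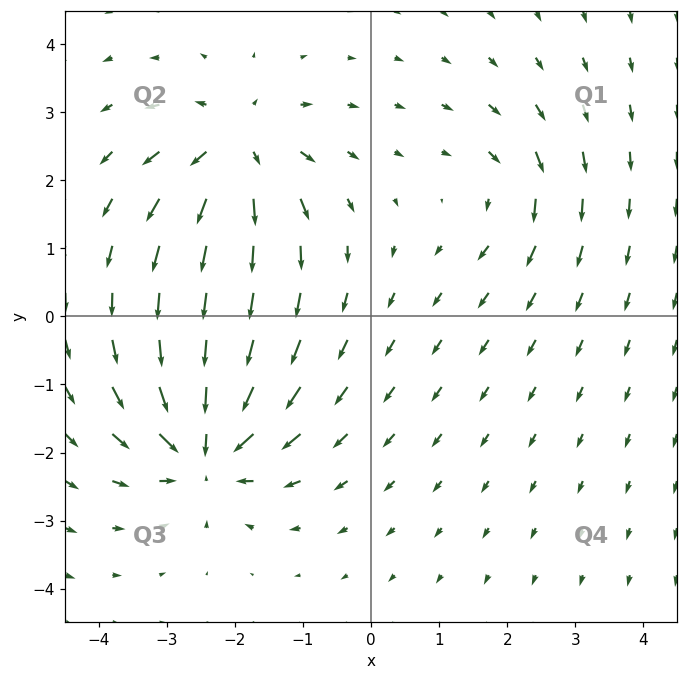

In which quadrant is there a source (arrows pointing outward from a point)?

Q2

The source sits at approximately (-2.0, 2.5), which lies in quadrant Q2. The divergence there is about +5, positive as expected for a source.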